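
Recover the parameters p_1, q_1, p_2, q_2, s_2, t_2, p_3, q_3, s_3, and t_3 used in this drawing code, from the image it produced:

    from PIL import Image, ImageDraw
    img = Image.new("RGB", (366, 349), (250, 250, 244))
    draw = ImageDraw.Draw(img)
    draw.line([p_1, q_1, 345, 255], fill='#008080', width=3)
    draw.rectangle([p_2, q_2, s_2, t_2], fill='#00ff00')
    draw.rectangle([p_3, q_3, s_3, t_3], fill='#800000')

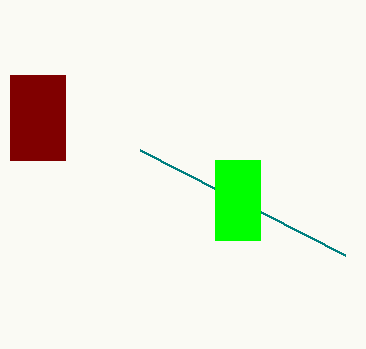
p_1 = 140, q_1 = 150, p_2 = 215, q_2 = 160, s_2 = 260, t_2 = 240, p_3 = 10, q_3 = 75, s_3 = 65, t_3 = 160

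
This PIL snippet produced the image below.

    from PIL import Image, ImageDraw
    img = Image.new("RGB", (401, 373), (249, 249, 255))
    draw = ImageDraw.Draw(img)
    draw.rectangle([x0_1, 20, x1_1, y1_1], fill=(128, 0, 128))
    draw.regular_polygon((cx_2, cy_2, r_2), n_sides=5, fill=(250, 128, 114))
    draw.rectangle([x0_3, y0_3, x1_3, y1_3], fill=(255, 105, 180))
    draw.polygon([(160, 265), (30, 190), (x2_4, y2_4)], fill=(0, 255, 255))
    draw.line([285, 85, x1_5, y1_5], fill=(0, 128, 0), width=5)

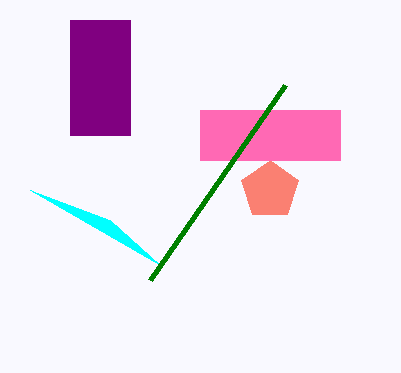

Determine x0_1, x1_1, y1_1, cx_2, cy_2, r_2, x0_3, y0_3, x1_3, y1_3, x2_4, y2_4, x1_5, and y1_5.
x0_1 = 70; x1_1 = 130; y1_1 = 135; cx_2 = 270; cy_2 = 190; r_2 = 30; x0_3 = 200; y0_3 = 110; x1_3 = 340; y1_3 = 160; x2_4 = 110; y2_4 = 220; x1_5 = 150; y1_5 = 280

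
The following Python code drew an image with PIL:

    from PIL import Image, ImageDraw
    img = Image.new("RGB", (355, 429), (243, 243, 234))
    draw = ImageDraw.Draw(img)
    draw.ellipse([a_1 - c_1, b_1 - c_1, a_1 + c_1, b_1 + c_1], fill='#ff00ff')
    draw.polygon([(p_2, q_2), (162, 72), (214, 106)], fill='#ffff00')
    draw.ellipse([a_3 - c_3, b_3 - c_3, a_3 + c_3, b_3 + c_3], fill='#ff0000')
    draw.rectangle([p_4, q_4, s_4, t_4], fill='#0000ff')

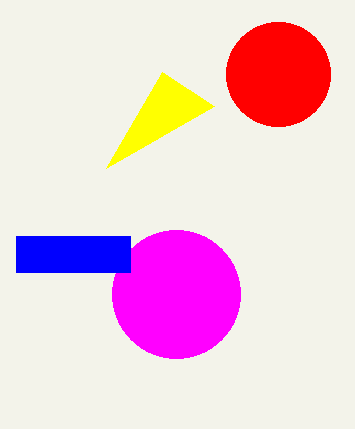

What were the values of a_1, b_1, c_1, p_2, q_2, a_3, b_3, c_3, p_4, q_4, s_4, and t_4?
a_1 = 176
b_1 = 294
c_1 = 64
p_2 = 106
q_2 = 168
a_3 = 278
b_3 = 74
c_3 = 52
p_4 = 16
q_4 = 236
s_4 = 130
t_4 = 272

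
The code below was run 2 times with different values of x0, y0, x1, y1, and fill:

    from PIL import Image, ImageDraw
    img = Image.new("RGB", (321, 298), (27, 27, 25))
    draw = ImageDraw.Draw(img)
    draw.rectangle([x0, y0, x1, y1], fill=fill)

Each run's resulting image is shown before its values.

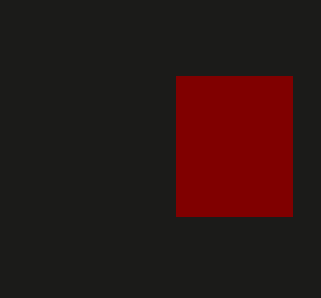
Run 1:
x0 = 176
y0 = 76
x1 = 292
y1 = 216
fill = 'maroon'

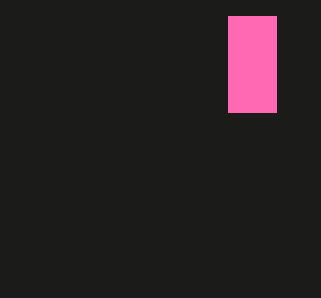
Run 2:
x0 = 228, y0 = 16, x1 = 276, y1 = 112, fill = 'hotpink'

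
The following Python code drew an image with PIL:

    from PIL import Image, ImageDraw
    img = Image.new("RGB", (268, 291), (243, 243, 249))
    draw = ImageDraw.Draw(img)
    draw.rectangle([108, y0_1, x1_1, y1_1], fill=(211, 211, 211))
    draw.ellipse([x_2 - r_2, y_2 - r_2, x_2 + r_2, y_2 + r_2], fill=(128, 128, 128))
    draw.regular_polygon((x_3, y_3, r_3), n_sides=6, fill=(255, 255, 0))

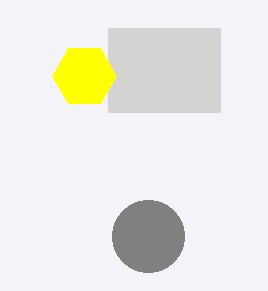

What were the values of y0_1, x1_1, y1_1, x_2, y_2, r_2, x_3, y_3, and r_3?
y0_1 = 28; x1_1 = 220; y1_1 = 112; x_2 = 148; y_2 = 236; r_2 = 36; x_3 = 84; y_3 = 76; r_3 = 32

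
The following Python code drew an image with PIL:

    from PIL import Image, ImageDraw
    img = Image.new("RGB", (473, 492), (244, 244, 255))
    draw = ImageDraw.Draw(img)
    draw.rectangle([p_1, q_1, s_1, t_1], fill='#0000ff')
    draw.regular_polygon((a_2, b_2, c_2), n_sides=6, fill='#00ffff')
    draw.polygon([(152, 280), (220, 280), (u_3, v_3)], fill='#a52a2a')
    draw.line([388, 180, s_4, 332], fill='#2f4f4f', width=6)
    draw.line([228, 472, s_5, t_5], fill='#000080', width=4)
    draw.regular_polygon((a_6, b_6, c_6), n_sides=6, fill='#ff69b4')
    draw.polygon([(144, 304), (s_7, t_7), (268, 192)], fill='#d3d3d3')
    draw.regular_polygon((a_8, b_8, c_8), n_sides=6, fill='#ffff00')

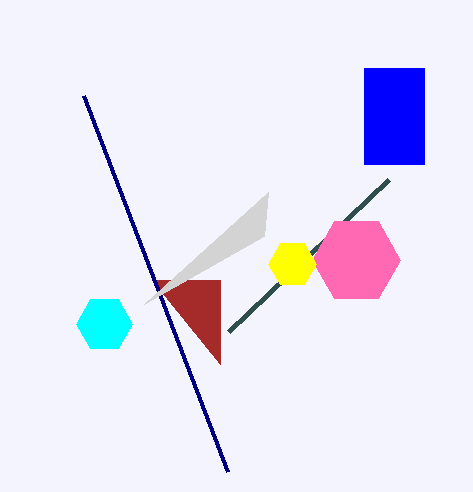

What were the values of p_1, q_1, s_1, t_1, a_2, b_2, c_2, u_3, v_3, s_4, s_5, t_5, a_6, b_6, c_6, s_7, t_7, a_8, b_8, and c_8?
p_1 = 364, q_1 = 68, s_1 = 424, t_1 = 164, a_2 = 104, b_2 = 324, c_2 = 28, u_3 = 220, v_3 = 364, s_4 = 228, s_5 = 84, t_5 = 96, a_6 = 356, b_6 = 260, c_6 = 44, s_7 = 264, t_7 = 236, a_8 = 292, b_8 = 264, c_8 = 24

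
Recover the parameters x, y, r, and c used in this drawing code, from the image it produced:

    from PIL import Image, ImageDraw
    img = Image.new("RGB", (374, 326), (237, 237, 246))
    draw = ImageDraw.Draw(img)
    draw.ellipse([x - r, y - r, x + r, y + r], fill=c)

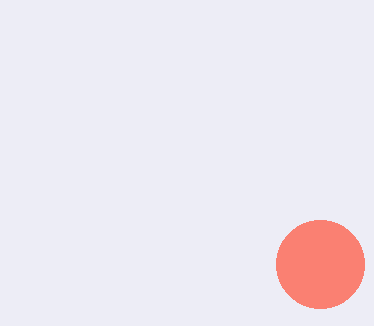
x = 320
y = 264
r = 44
c = 'salmon'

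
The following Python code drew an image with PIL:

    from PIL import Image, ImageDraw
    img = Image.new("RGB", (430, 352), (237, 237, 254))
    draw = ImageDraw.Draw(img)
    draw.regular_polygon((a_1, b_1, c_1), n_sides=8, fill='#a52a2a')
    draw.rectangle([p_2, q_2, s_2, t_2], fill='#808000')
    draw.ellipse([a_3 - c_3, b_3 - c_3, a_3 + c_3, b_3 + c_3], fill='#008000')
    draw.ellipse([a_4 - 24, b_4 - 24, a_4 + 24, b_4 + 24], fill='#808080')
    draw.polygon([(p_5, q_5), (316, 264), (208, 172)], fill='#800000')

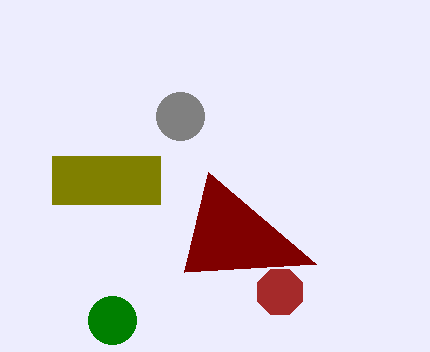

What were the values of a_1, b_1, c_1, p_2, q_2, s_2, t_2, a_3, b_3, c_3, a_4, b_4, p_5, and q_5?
a_1 = 280, b_1 = 292, c_1 = 24, p_2 = 52, q_2 = 156, s_2 = 160, t_2 = 204, a_3 = 112, b_3 = 320, c_3 = 24, a_4 = 180, b_4 = 116, p_5 = 184, q_5 = 272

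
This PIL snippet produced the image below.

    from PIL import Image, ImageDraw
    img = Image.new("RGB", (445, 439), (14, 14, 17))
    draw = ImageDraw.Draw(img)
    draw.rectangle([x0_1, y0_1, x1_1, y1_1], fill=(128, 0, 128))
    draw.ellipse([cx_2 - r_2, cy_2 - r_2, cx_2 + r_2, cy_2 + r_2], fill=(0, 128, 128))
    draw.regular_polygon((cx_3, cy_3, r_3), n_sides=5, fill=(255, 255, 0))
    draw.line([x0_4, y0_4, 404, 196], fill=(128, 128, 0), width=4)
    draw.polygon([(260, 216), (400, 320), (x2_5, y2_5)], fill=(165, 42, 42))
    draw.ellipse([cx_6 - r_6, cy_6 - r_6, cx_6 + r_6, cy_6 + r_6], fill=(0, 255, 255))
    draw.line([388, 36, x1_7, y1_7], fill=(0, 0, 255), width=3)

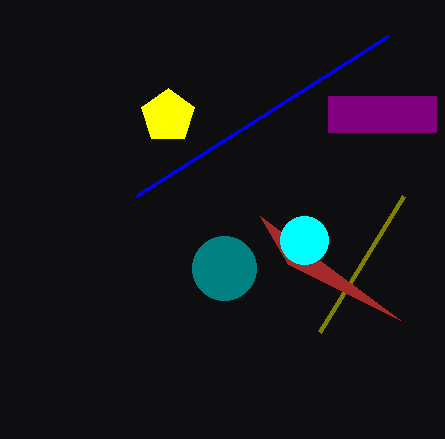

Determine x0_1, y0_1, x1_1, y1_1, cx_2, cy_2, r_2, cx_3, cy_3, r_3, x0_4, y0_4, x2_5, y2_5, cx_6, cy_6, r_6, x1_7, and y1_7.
x0_1 = 328; y0_1 = 96; x1_1 = 436; y1_1 = 132; cx_2 = 224; cy_2 = 268; r_2 = 32; cx_3 = 168; cy_3 = 116; r_3 = 28; x0_4 = 320; y0_4 = 332; x2_5 = 288; y2_5 = 264; cx_6 = 304; cy_6 = 240; r_6 = 24; x1_7 = 136; y1_7 = 196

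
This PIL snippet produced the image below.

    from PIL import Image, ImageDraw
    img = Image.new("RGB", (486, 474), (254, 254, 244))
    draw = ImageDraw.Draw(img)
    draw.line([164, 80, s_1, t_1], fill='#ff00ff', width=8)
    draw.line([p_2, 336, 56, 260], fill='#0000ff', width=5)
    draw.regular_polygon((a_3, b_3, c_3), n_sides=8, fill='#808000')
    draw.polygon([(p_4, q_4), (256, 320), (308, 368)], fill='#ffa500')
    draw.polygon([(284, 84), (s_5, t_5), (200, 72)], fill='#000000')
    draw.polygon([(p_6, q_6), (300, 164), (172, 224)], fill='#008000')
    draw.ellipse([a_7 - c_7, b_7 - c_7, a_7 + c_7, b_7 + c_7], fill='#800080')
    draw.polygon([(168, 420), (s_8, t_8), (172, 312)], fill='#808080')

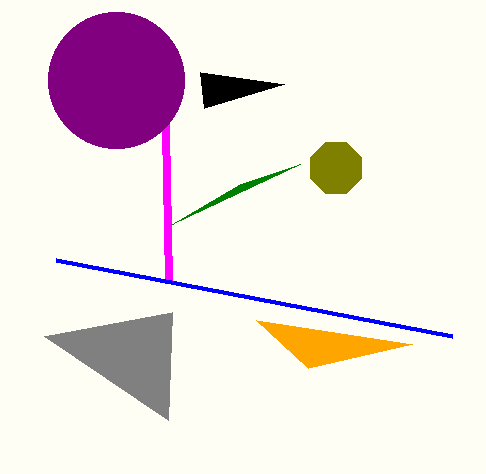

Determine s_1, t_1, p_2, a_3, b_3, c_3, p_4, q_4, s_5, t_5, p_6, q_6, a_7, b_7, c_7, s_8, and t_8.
s_1 = 168
t_1 = 280
p_2 = 452
a_3 = 336
b_3 = 168
c_3 = 28
p_4 = 412
q_4 = 344
s_5 = 204
t_5 = 108
p_6 = 240
q_6 = 184
a_7 = 116
b_7 = 80
c_7 = 68
s_8 = 44
t_8 = 336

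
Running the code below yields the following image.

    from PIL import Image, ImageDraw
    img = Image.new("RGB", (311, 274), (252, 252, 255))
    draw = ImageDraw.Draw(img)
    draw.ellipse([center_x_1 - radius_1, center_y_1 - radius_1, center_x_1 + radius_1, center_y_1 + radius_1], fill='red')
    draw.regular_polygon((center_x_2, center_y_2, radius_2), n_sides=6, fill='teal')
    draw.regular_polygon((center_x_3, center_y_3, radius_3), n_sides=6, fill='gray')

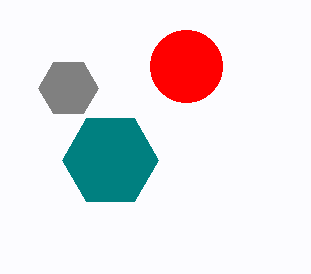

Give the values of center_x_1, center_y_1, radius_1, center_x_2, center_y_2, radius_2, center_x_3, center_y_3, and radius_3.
center_x_1 = 186; center_y_1 = 66; radius_1 = 36; center_x_2 = 110; center_y_2 = 160; radius_2 = 48; center_x_3 = 68; center_y_3 = 88; radius_3 = 30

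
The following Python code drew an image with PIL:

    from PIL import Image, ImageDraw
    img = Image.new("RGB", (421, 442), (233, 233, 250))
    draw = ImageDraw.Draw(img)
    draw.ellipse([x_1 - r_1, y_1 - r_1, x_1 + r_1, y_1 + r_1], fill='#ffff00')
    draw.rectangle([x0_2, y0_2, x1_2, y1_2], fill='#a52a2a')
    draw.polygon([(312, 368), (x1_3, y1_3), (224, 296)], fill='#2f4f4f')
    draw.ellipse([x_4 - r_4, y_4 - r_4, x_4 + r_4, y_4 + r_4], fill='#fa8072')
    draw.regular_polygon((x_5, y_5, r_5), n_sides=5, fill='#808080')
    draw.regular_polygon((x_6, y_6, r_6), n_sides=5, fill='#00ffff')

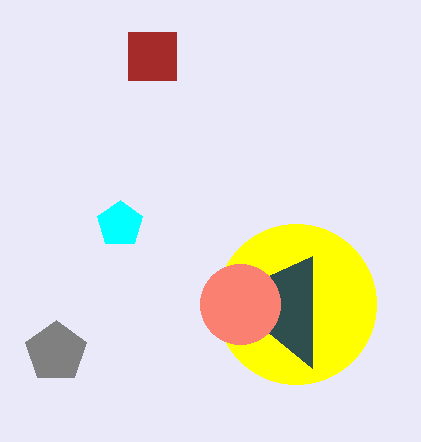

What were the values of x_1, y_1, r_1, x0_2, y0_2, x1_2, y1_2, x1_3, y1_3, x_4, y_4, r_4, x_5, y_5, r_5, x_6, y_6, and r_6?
x_1 = 296; y_1 = 304; r_1 = 80; x0_2 = 128; y0_2 = 32; x1_2 = 176; y1_2 = 80; x1_3 = 312; y1_3 = 256; x_4 = 240; y_4 = 304; r_4 = 40; x_5 = 56; y_5 = 352; r_5 = 32; x_6 = 120; y_6 = 224; r_6 = 24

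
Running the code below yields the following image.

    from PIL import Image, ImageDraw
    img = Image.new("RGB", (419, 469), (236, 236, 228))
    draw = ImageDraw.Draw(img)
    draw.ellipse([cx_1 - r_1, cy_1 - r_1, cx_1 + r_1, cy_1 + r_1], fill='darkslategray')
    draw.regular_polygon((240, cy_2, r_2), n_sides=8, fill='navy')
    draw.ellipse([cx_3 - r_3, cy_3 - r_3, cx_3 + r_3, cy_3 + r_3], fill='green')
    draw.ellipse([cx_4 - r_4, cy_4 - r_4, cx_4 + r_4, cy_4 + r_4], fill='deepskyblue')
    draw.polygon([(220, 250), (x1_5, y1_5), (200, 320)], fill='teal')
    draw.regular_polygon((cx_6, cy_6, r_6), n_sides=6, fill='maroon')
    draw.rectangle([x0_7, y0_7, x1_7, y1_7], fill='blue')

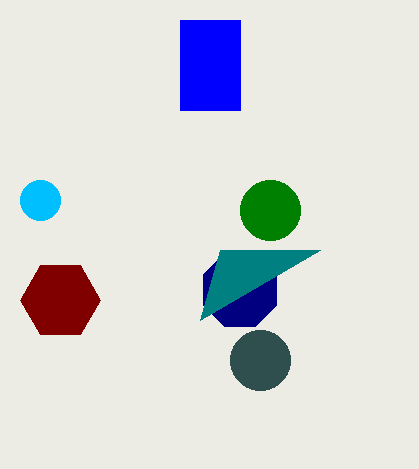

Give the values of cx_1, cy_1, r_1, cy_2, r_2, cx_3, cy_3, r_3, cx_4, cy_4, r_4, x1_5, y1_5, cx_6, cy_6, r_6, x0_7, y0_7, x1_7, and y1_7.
cx_1 = 260
cy_1 = 360
r_1 = 30
cy_2 = 290
r_2 = 40
cx_3 = 270
cy_3 = 210
r_3 = 30
cx_4 = 40
cy_4 = 200
r_4 = 20
x1_5 = 320
y1_5 = 250
cx_6 = 60
cy_6 = 300
r_6 = 40
x0_7 = 180
y0_7 = 20
x1_7 = 240
y1_7 = 110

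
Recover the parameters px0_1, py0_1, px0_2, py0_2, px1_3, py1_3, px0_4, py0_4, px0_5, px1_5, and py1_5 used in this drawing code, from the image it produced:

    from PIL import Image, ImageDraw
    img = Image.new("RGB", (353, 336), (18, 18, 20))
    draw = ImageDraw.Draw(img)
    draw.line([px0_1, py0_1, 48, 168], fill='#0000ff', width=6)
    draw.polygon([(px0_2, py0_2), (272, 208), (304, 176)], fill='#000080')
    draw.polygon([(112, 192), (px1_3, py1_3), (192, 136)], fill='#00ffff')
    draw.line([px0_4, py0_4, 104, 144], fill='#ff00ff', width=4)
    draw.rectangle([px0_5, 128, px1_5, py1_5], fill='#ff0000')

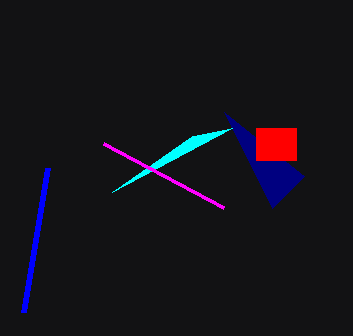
px0_1 = 24
py0_1 = 312
px0_2 = 224
py0_2 = 112
px1_3 = 232
py1_3 = 128
px0_4 = 224
py0_4 = 208
px0_5 = 256
px1_5 = 296
py1_5 = 160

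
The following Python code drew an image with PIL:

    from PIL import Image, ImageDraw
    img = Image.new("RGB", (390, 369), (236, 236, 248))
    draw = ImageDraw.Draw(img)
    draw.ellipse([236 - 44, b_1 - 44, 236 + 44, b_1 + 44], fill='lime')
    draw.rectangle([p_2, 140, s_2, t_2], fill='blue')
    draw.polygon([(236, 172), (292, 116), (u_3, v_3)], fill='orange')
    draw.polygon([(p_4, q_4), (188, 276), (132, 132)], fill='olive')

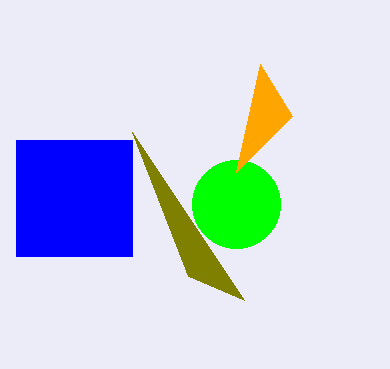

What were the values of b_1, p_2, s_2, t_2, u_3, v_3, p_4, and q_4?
b_1 = 204; p_2 = 16; s_2 = 132; t_2 = 256; u_3 = 260; v_3 = 64; p_4 = 244; q_4 = 300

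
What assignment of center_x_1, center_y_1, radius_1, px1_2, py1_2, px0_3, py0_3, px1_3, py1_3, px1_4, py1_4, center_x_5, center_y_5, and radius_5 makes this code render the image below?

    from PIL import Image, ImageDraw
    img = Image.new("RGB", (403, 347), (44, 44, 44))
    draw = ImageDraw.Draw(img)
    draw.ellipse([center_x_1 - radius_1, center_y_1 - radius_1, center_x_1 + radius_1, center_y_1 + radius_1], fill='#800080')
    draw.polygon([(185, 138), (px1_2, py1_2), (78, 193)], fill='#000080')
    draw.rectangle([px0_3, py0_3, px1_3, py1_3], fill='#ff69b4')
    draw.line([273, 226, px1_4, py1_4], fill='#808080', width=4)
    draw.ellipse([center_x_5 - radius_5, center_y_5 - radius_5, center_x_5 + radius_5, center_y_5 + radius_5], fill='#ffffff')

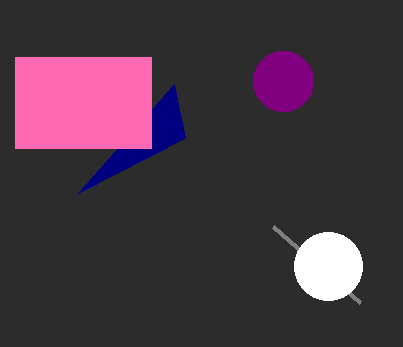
center_x_1 = 283, center_y_1 = 81, radius_1 = 30, px1_2 = 174, py1_2 = 84, px0_3 = 15, py0_3 = 57, px1_3 = 151, py1_3 = 148, px1_4 = 360, py1_4 = 302, center_x_5 = 328, center_y_5 = 266, radius_5 = 34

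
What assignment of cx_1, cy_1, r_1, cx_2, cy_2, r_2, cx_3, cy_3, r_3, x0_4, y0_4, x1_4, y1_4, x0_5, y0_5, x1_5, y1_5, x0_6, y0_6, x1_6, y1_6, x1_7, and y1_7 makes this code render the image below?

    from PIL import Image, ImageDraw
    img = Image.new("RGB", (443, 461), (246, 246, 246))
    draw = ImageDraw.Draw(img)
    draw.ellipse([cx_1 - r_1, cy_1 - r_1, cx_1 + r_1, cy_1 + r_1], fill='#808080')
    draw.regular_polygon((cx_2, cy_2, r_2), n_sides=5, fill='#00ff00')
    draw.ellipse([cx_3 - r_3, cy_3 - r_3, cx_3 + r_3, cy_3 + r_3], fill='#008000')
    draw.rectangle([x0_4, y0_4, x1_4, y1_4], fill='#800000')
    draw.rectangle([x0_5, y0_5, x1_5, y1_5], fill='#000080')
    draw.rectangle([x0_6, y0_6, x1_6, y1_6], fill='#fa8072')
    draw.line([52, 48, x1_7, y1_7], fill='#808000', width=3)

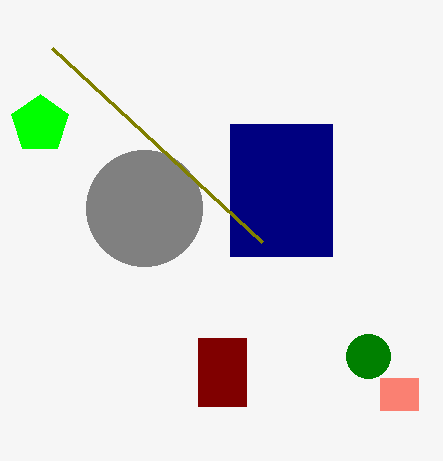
cx_1 = 144; cy_1 = 208; r_1 = 58; cx_2 = 40; cy_2 = 124; r_2 = 30; cx_3 = 368; cy_3 = 356; r_3 = 22; x0_4 = 198; y0_4 = 338; x1_4 = 246; y1_4 = 406; x0_5 = 230; y0_5 = 124; x1_5 = 332; y1_5 = 256; x0_6 = 380; y0_6 = 378; x1_6 = 418; y1_6 = 410; x1_7 = 262; y1_7 = 242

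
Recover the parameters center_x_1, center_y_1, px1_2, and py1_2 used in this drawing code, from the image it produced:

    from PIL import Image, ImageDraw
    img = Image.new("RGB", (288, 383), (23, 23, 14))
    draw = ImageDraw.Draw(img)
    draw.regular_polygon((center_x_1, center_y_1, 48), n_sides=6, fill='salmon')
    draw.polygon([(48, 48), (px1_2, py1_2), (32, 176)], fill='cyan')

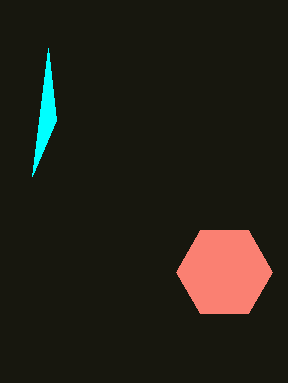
center_x_1 = 224, center_y_1 = 272, px1_2 = 56, py1_2 = 120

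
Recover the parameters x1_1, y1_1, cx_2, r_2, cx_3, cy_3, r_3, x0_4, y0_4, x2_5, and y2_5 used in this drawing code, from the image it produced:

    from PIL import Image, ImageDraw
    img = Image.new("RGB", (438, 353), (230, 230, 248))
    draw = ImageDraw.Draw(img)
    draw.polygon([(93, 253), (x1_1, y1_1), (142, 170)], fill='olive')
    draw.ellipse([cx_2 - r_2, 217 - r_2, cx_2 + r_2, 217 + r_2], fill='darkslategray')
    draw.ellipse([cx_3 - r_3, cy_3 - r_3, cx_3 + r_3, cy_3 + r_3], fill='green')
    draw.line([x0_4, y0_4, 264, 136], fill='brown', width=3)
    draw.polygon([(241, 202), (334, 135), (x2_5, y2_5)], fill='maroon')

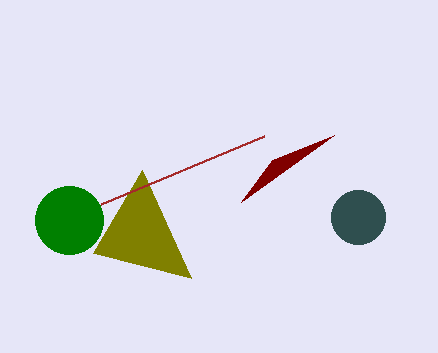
x1_1 = 191; y1_1 = 278; cx_2 = 358; r_2 = 27; cx_3 = 69; cy_3 = 220; r_3 = 34; x0_4 = 101; y0_4 = 204; x2_5 = 272; y2_5 = 160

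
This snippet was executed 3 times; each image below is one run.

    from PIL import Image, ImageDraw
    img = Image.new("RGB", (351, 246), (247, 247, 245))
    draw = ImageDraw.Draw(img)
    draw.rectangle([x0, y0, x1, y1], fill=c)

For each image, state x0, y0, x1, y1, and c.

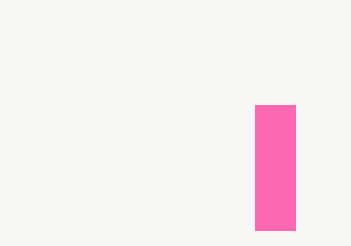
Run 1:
x0 = 255; y0 = 105; x1 = 295; y1 = 230; c = 'hotpink'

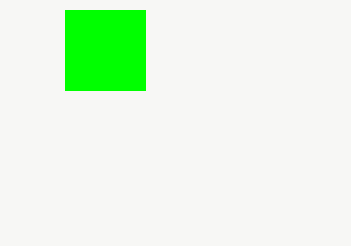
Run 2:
x0 = 65, y0 = 10, x1 = 145, y1 = 90, c = 'lime'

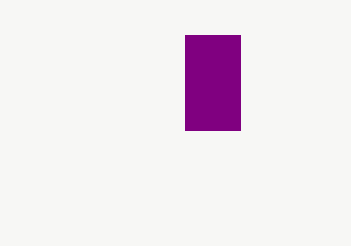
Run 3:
x0 = 185; y0 = 35; x1 = 240; y1 = 130; c = 'purple'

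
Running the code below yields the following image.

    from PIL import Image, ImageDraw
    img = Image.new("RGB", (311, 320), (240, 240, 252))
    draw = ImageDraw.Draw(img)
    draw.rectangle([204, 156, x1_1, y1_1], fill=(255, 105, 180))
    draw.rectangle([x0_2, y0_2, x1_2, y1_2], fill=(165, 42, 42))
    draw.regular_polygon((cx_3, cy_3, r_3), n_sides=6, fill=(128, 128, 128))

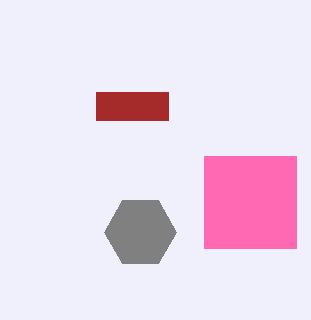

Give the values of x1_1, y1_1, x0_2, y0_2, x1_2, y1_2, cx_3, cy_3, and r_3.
x1_1 = 296
y1_1 = 248
x0_2 = 96
y0_2 = 92
x1_2 = 168
y1_2 = 120
cx_3 = 140
cy_3 = 232
r_3 = 36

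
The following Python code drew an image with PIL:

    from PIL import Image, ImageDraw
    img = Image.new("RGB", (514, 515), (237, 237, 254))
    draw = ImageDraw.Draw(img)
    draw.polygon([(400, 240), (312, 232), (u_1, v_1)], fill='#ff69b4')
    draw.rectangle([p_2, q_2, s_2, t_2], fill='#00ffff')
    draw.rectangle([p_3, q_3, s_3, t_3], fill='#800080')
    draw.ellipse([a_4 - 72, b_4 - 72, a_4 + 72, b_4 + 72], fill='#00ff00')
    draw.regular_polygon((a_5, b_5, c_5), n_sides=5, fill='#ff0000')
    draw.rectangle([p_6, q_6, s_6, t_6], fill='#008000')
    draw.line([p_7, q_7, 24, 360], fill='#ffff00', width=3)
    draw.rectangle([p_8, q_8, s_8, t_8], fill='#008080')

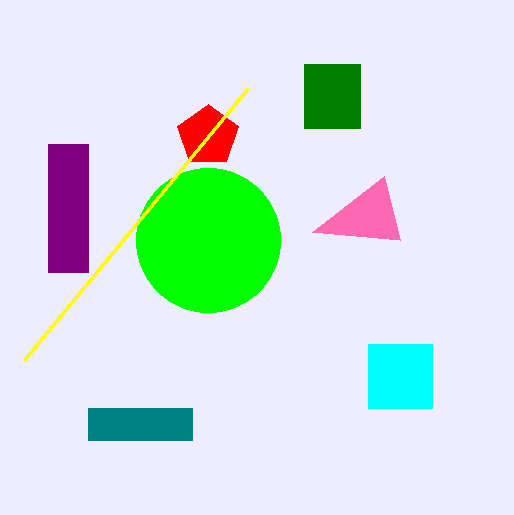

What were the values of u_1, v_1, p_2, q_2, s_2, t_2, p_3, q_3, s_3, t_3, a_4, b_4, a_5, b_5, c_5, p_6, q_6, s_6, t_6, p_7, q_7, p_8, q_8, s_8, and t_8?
u_1 = 384; v_1 = 176; p_2 = 368; q_2 = 344; s_2 = 432; t_2 = 408; p_3 = 48; q_3 = 144; s_3 = 88; t_3 = 272; a_4 = 208; b_4 = 240; a_5 = 208; b_5 = 136; c_5 = 32; p_6 = 304; q_6 = 64; s_6 = 360; t_6 = 128; p_7 = 248; q_7 = 88; p_8 = 88; q_8 = 408; s_8 = 192; t_8 = 440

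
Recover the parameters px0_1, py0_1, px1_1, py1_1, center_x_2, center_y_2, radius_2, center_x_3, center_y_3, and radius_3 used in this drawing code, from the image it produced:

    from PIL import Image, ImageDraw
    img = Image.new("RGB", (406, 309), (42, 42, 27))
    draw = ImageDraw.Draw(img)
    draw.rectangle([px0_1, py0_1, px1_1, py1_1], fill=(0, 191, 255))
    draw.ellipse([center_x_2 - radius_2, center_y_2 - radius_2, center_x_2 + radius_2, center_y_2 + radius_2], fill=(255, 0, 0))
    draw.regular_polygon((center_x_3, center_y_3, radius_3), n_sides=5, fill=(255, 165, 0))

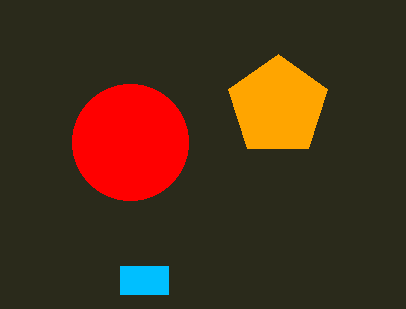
px0_1 = 120, py0_1 = 266, px1_1 = 168, py1_1 = 294, center_x_2 = 130, center_y_2 = 142, radius_2 = 58, center_x_3 = 278, center_y_3 = 106, radius_3 = 52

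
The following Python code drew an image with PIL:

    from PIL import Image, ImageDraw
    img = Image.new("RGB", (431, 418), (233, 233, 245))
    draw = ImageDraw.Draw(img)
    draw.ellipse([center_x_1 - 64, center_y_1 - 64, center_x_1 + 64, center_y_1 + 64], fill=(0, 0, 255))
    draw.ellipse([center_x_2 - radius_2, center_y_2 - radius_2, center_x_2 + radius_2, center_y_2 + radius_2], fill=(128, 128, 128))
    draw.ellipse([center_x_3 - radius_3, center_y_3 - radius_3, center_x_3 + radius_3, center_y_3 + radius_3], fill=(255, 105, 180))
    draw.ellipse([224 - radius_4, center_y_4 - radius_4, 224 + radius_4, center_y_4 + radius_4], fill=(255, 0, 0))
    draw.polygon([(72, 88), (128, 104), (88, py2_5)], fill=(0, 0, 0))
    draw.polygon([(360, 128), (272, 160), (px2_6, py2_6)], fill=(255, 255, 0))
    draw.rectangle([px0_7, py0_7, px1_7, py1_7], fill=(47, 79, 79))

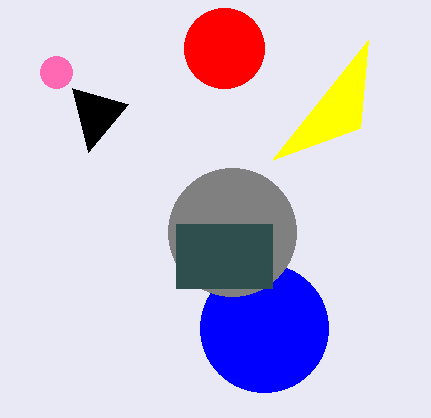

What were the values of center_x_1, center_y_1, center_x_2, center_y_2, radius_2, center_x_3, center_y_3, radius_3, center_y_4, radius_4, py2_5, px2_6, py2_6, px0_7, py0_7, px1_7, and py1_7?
center_x_1 = 264
center_y_1 = 328
center_x_2 = 232
center_y_2 = 232
radius_2 = 64
center_x_3 = 56
center_y_3 = 72
radius_3 = 16
center_y_4 = 48
radius_4 = 40
py2_5 = 152
px2_6 = 368
py2_6 = 40
px0_7 = 176
py0_7 = 224
px1_7 = 272
py1_7 = 288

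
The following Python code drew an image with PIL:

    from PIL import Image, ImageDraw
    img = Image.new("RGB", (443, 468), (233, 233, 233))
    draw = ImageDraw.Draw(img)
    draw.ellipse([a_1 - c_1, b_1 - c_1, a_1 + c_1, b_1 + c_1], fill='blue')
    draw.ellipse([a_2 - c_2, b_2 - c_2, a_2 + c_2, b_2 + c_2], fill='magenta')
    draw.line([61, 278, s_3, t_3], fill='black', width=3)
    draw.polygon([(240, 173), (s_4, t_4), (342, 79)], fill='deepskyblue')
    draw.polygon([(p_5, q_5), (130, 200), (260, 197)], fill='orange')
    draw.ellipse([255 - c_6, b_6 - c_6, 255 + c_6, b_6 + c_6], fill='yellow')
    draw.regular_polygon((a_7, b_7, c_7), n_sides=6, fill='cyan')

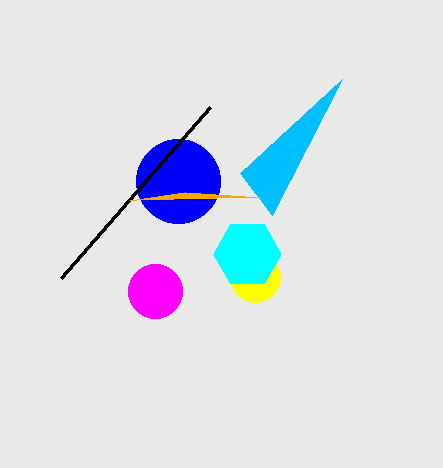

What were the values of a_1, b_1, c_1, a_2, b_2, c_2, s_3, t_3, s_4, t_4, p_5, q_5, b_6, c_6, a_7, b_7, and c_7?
a_1 = 178; b_1 = 181; c_1 = 42; a_2 = 155; b_2 = 291; c_2 = 27; s_3 = 210; t_3 = 107; s_4 = 272; t_4 = 215; p_5 = 185; q_5 = 192; b_6 = 277; c_6 = 25; a_7 = 247; b_7 = 254; c_7 = 34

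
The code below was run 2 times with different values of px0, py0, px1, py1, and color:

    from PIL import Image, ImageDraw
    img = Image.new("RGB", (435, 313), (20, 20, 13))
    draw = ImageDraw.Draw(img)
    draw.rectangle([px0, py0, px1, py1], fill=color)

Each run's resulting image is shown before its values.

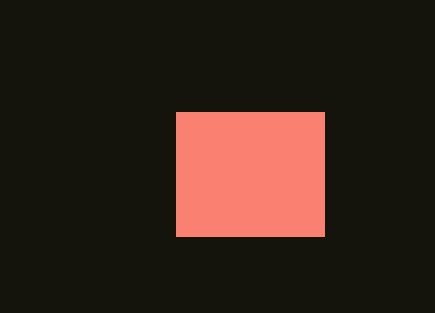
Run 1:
px0 = 176; py0 = 112; px1 = 324; py1 = 236; color = 'salmon'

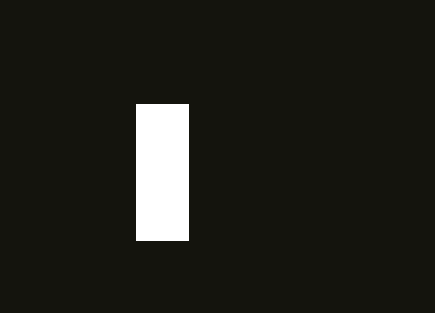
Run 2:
px0 = 136; py0 = 104; px1 = 188; py1 = 240; color = 'white'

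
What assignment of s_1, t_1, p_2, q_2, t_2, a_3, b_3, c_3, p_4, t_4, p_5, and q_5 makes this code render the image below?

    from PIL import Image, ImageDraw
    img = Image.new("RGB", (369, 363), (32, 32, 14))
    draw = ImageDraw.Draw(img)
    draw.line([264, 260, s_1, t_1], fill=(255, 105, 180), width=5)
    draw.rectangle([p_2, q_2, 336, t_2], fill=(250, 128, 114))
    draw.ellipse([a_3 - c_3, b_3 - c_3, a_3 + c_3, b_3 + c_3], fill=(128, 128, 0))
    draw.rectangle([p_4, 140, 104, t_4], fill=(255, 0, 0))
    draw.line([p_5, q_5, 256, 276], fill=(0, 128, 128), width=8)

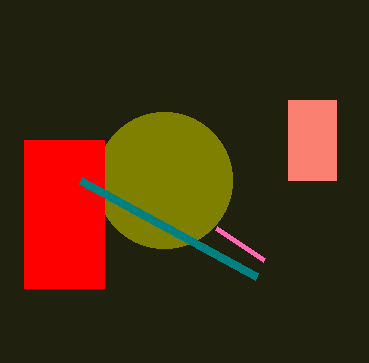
s_1 = 216
t_1 = 228
p_2 = 288
q_2 = 100
t_2 = 180
a_3 = 164
b_3 = 180
c_3 = 68
p_4 = 24
t_4 = 288
p_5 = 80
q_5 = 180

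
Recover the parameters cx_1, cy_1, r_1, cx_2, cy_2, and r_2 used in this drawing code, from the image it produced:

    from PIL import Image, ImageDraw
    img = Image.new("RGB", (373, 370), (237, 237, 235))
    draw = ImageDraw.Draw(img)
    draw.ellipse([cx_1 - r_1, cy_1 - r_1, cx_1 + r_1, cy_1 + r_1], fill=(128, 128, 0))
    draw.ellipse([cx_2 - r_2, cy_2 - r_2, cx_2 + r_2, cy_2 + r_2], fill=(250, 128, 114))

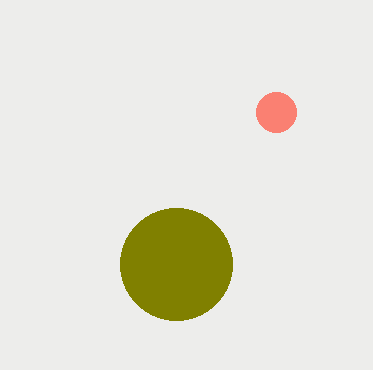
cx_1 = 176
cy_1 = 264
r_1 = 56
cx_2 = 276
cy_2 = 112
r_2 = 20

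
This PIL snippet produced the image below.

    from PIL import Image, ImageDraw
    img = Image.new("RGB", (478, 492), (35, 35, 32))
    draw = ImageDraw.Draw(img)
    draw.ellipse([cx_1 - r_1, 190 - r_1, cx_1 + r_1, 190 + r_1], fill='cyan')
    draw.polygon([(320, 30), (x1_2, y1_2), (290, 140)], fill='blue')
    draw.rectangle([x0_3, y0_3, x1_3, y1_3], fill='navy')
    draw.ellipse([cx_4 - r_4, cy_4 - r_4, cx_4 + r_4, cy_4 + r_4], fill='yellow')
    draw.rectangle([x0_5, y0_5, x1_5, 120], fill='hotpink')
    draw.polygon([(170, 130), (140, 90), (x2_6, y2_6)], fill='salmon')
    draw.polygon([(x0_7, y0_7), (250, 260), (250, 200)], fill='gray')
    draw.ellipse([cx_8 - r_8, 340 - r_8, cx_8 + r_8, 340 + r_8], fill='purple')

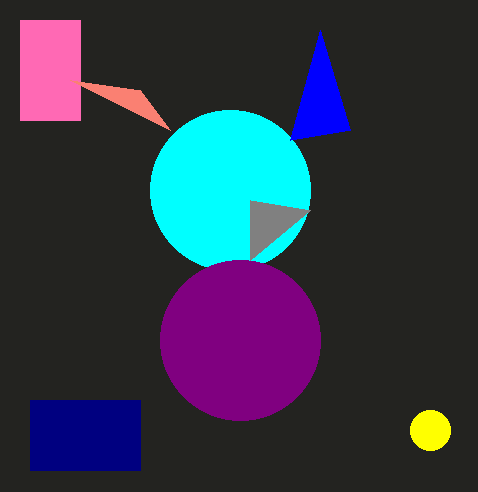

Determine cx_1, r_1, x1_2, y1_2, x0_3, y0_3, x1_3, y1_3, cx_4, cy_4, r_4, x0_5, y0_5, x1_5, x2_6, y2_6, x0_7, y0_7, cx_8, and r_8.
cx_1 = 230, r_1 = 80, x1_2 = 350, y1_2 = 130, x0_3 = 30, y0_3 = 400, x1_3 = 140, y1_3 = 470, cx_4 = 430, cy_4 = 430, r_4 = 20, x0_5 = 20, y0_5 = 20, x1_5 = 80, x2_6 = 70, y2_6 = 80, x0_7 = 310, y0_7 = 210, cx_8 = 240, r_8 = 80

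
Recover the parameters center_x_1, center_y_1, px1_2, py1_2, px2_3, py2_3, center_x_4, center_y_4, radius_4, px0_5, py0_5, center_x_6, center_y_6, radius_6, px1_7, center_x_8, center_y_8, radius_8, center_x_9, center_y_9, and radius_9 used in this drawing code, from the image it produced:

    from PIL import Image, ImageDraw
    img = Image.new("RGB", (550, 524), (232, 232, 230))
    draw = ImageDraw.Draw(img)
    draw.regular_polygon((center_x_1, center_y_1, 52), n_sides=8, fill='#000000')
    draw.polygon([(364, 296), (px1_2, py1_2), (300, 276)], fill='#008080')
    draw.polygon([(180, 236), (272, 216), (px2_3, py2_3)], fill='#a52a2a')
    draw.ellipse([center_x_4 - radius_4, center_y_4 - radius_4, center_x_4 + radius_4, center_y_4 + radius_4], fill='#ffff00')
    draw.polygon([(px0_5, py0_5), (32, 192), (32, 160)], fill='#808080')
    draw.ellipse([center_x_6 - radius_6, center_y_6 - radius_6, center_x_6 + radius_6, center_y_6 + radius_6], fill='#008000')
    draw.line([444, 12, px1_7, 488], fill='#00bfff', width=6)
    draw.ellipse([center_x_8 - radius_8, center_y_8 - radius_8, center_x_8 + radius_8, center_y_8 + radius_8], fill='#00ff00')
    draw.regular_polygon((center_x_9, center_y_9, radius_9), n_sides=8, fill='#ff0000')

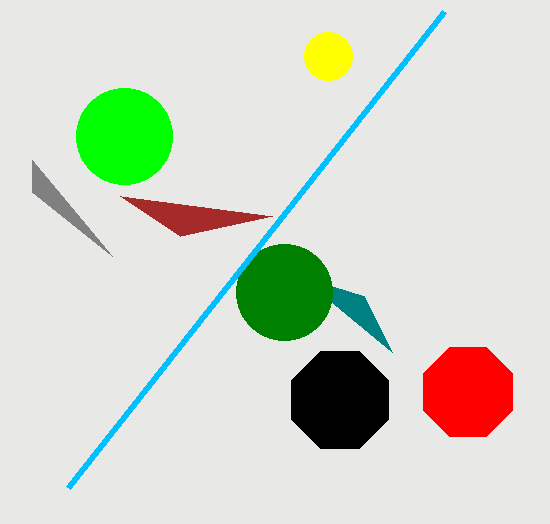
center_x_1 = 340, center_y_1 = 400, px1_2 = 392, py1_2 = 352, px2_3 = 120, py2_3 = 196, center_x_4 = 328, center_y_4 = 56, radius_4 = 24, px0_5 = 112, py0_5 = 256, center_x_6 = 284, center_y_6 = 292, radius_6 = 48, px1_7 = 68, center_x_8 = 124, center_y_8 = 136, radius_8 = 48, center_x_9 = 468, center_y_9 = 392, radius_9 = 48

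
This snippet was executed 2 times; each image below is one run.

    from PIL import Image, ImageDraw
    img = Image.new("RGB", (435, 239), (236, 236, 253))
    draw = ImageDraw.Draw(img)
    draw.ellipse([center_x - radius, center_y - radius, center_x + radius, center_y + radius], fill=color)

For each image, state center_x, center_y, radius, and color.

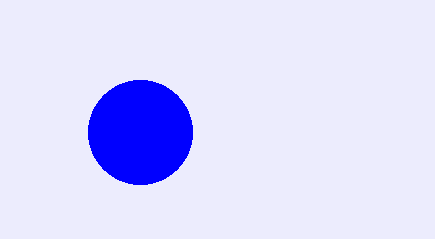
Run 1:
center_x = 140
center_y = 132
radius = 52
color = 'blue'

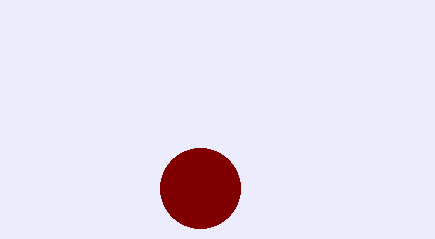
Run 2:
center_x = 200, center_y = 188, radius = 40, color = 'maroon'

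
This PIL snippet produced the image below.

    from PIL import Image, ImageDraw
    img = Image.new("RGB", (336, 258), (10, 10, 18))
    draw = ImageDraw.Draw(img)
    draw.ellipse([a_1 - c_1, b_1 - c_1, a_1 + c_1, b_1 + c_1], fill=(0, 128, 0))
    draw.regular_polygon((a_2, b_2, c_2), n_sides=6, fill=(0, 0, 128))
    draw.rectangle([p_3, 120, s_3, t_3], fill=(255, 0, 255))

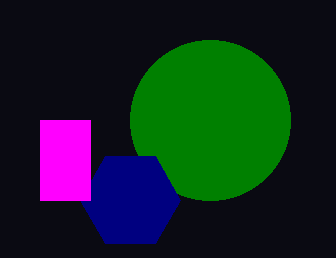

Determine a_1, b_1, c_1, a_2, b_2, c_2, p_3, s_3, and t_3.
a_1 = 210
b_1 = 120
c_1 = 80
a_2 = 130
b_2 = 200
c_2 = 50
p_3 = 40
s_3 = 90
t_3 = 200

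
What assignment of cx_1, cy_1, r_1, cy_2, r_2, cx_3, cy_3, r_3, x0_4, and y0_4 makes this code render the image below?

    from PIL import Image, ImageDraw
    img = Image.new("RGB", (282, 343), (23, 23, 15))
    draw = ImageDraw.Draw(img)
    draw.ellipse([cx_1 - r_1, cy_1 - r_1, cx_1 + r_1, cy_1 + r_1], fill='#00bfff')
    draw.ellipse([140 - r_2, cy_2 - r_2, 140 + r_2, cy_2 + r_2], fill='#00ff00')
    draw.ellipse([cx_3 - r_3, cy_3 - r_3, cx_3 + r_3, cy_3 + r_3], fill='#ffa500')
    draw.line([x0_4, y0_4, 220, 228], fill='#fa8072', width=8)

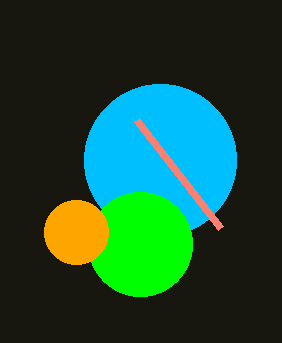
cx_1 = 160
cy_1 = 160
r_1 = 76
cy_2 = 244
r_2 = 52
cx_3 = 76
cy_3 = 232
r_3 = 32
x0_4 = 136
y0_4 = 120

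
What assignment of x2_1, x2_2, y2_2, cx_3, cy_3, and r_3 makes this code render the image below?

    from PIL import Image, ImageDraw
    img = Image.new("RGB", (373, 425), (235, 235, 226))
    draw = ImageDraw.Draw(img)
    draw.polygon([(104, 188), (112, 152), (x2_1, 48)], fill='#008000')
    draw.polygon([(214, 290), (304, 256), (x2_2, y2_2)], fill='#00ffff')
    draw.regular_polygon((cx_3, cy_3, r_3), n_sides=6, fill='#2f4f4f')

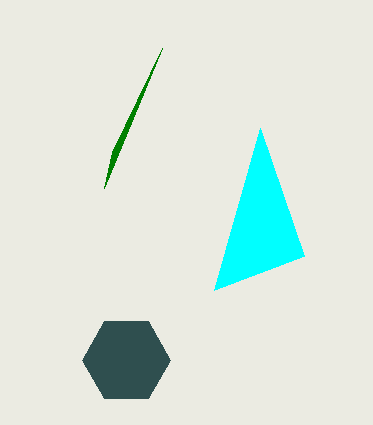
x2_1 = 162
x2_2 = 260
y2_2 = 128
cx_3 = 126
cy_3 = 360
r_3 = 44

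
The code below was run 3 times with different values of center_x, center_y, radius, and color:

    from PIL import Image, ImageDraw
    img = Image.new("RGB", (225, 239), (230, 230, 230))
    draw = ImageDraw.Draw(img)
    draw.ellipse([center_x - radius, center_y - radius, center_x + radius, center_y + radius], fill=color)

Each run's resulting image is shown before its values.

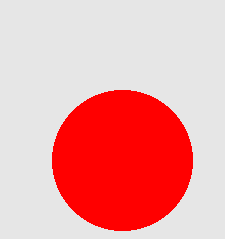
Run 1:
center_x = 122; center_y = 160; radius = 70; color = 'red'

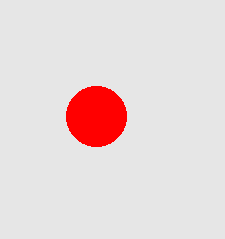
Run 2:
center_x = 96
center_y = 116
radius = 30
color = 'red'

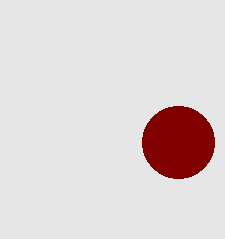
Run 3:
center_x = 178, center_y = 142, radius = 36, color = 'maroon'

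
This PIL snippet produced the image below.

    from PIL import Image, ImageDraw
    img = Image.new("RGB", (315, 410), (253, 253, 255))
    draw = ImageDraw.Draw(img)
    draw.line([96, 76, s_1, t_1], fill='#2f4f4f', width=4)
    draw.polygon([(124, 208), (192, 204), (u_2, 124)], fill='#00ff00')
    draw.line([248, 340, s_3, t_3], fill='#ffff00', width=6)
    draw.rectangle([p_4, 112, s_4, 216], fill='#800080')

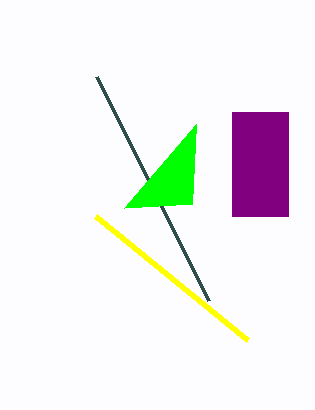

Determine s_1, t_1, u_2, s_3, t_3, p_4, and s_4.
s_1 = 208; t_1 = 300; u_2 = 196; s_3 = 96; t_3 = 216; p_4 = 232; s_4 = 288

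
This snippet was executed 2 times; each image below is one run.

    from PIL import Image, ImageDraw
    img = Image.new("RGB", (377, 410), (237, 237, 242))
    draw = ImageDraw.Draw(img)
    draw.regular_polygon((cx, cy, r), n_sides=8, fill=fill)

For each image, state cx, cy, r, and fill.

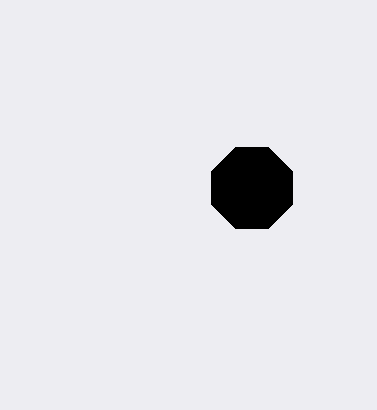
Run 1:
cx = 252, cy = 188, r = 44, fill = 'black'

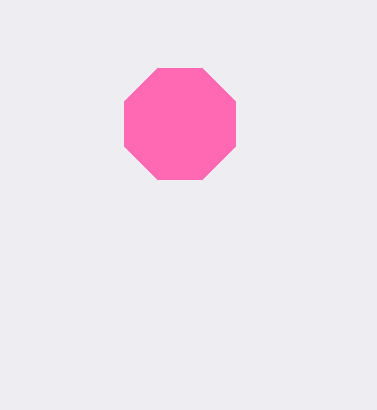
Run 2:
cx = 180, cy = 124, r = 60, fill = 'hotpink'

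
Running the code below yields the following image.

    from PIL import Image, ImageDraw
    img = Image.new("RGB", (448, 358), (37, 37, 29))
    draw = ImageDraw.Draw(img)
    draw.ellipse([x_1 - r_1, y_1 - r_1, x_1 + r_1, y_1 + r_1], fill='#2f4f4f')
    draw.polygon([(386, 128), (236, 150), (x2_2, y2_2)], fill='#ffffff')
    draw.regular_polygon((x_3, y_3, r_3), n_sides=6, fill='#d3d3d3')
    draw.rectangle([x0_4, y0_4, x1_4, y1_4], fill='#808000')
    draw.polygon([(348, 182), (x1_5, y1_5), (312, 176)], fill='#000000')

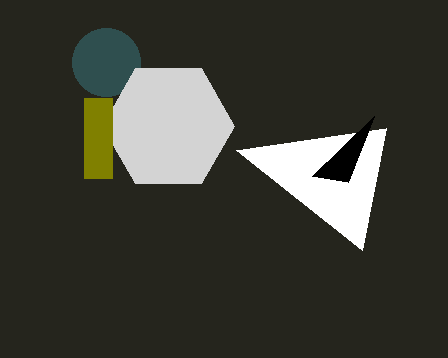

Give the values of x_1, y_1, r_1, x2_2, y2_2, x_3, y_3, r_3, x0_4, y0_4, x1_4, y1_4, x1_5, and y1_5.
x_1 = 106; y_1 = 62; r_1 = 34; x2_2 = 362; y2_2 = 250; x_3 = 168; y_3 = 126; r_3 = 66; x0_4 = 84; y0_4 = 98; x1_4 = 112; y1_4 = 178; x1_5 = 374; y1_5 = 116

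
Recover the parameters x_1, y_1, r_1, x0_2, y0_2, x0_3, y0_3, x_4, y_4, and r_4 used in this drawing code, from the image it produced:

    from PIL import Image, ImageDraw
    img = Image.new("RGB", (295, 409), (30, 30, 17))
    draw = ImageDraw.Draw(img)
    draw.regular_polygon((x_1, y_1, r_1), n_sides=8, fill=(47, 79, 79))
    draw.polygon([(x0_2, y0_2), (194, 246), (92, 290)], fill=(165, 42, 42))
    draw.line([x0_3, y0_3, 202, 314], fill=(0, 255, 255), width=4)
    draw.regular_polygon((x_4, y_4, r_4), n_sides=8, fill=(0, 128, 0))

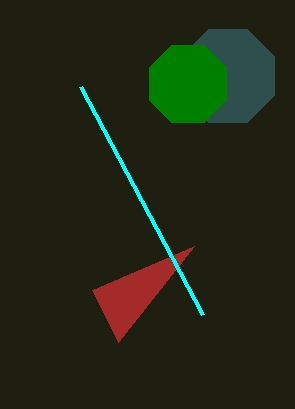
x_1 = 228, y_1 = 76, r_1 = 50, x0_2 = 118, y0_2 = 342, x0_3 = 80, y0_3 = 86, x_4 = 188, y_4 = 84, r_4 = 42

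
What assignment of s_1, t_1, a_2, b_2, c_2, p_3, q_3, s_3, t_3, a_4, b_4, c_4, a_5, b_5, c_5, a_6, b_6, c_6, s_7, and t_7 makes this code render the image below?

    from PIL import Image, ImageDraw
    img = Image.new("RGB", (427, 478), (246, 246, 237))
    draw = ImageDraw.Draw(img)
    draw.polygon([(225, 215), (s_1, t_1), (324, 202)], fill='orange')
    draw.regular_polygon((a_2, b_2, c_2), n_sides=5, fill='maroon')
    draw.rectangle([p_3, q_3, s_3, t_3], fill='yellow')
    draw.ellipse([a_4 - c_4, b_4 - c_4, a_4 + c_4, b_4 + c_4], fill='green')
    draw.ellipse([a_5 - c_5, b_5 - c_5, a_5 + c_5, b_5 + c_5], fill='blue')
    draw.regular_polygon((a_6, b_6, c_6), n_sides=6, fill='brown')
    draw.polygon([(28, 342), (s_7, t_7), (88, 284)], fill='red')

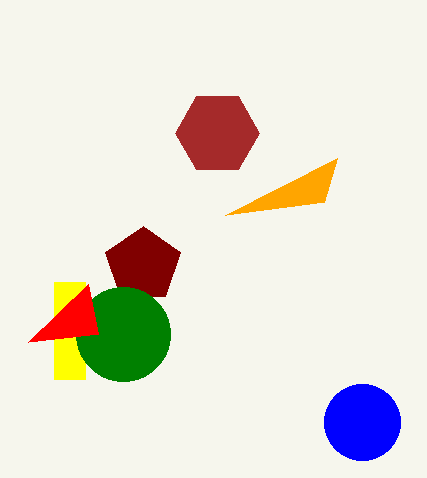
s_1 = 337; t_1 = 158; a_2 = 143; b_2 = 265; c_2 = 39; p_3 = 54; q_3 = 282; s_3 = 85; t_3 = 379; a_4 = 123; b_4 = 334; c_4 = 47; a_5 = 362; b_5 = 422; c_5 = 38; a_6 = 217; b_6 = 133; c_6 = 42; s_7 = 98; t_7 = 334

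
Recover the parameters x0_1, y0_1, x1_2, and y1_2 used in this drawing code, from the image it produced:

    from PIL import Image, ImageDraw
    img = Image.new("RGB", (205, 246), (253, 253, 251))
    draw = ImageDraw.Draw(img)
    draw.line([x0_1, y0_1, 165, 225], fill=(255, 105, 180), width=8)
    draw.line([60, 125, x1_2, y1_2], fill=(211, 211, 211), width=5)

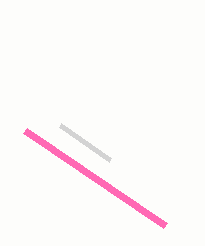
x0_1 = 25
y0_1 = 130
x1_2 = 110
y1_2 = 160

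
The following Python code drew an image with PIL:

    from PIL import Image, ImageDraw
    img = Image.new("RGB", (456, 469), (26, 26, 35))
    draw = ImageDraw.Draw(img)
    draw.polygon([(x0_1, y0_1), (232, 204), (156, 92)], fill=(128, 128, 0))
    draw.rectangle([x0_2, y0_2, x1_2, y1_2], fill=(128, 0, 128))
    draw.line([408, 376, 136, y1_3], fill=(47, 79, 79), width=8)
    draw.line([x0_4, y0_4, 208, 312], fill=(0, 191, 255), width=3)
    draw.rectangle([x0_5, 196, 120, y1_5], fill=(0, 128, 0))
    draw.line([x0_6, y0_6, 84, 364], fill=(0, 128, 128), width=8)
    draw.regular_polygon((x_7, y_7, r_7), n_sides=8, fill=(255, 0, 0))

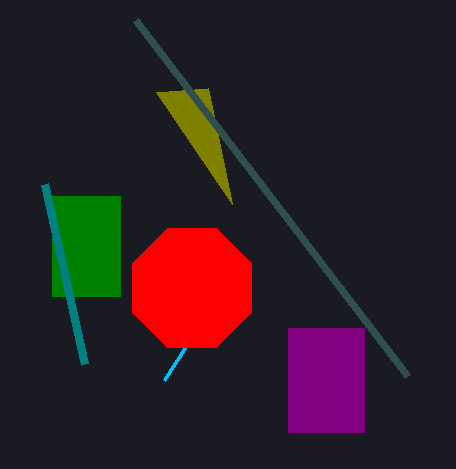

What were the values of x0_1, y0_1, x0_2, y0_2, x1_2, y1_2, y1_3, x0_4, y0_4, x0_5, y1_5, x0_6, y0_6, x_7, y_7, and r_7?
x0_1 = 208
y0_1 = 88
x0_2 = 288
y0_2 = 328
x1_2 = 364
y1_2 = 432
y1_3 = 20
x0_4 = 164
y0_4 = 380
x0_5 = 52
y1_5 = 296
x0_6 = 44
y0_6 = 184
x_7 = 192
y_7 = 288
r_7 = 64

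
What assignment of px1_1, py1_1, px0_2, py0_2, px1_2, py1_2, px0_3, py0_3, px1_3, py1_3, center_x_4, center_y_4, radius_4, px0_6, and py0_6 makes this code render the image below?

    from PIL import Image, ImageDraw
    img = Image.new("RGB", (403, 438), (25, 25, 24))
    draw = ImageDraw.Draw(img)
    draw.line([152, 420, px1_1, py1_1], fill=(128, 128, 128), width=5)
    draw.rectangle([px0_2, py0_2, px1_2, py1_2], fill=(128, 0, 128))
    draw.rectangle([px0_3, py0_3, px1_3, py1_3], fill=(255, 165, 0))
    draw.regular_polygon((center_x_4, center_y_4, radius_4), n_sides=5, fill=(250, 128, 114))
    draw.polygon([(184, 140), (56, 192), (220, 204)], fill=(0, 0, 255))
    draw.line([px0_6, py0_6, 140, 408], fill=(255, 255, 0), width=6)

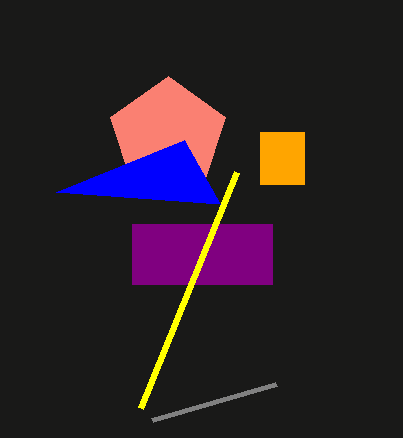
px1_1 = 276
py1_1 = 384
px0_2 = 132
py0_2 = 224
px1_2 = 272
py1_2 = 284
px0_3 = 260
py0_3 = 132
px1_3 = 304
py1_3 = 184
center_x_4 = 168
center_y_4 = 136
radius_4 = 60
px0_6 = 236
py0_6 = 172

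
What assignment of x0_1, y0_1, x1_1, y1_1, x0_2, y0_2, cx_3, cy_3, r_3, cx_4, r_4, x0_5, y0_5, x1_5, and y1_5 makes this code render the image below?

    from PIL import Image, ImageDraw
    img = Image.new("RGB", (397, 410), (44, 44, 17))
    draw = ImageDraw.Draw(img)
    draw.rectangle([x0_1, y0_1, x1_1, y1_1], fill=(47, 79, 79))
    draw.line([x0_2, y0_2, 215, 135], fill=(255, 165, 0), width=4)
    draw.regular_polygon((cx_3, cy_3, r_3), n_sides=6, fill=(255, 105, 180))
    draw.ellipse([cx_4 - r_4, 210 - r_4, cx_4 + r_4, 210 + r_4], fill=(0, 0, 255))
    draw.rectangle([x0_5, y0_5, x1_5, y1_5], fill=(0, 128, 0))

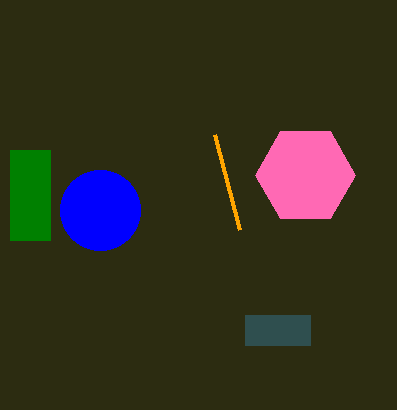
x0_1 = 245; y0_1 = 315; x1_1 = 310; y1_1 = 345; x0_2 = 240; y0_2 = 230; cx_3 = 305; cy_3 = 175; r_3 = 50; cx_4 = 100; r_4 = 40; x0_5 = 10; y0_5 = 150; x1_5 = 50; y1_5 = 240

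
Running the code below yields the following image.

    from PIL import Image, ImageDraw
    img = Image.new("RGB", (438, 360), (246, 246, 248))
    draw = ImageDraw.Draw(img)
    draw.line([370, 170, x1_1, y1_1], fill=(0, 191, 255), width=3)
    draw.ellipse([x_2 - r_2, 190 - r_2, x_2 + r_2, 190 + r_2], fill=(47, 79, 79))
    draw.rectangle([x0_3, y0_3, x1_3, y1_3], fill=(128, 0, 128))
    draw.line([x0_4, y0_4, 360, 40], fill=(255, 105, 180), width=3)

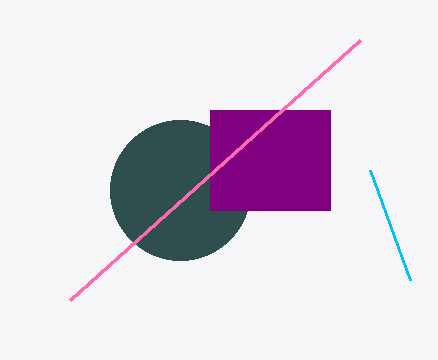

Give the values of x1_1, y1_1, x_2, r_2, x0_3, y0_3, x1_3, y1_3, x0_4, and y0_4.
x1_1 = 410; y1_1 = 280; x_2 = 180; r_2 = 70; x0_3 = 210; y0_3 = 110; x1_3 = 330; y1_3 = 210; x0_4 = 70; y0_4 = 300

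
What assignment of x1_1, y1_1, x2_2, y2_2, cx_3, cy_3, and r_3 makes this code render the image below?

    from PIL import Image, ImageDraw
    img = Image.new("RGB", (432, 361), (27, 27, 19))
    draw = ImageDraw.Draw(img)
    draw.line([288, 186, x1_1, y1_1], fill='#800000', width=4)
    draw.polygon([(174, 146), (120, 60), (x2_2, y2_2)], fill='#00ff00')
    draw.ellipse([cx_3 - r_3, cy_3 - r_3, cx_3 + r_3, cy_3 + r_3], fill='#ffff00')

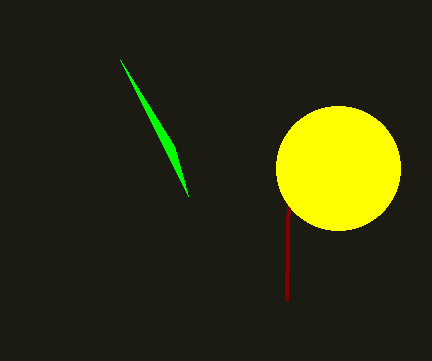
x1_1 = 286, y1_1 = 300, x2_2 = 188, y2_2 = 196, cx_3 = 338, cy_3 = 168, r_3 = 62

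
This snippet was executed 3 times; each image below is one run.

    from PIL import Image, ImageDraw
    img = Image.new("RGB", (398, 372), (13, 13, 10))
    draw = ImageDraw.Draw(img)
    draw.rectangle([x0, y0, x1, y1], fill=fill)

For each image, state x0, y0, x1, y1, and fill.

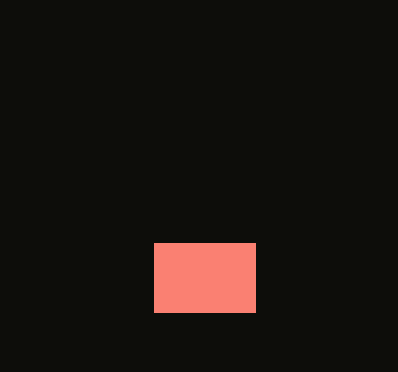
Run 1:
x0 = 154, y0 = 243, x1 = 255, y1 = 312, fill = 'salmon'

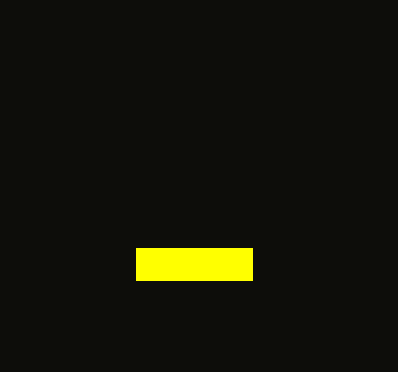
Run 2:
x0 = 136; y0 = 248; x1 = 252; y1 = 280; fill = 'yellow'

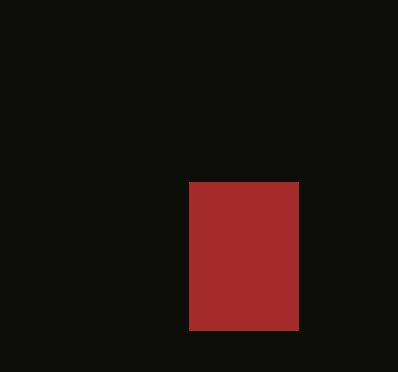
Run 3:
x0 = 189; y0 = 182; x1 = 298; y1 = 330; fill = 'brown'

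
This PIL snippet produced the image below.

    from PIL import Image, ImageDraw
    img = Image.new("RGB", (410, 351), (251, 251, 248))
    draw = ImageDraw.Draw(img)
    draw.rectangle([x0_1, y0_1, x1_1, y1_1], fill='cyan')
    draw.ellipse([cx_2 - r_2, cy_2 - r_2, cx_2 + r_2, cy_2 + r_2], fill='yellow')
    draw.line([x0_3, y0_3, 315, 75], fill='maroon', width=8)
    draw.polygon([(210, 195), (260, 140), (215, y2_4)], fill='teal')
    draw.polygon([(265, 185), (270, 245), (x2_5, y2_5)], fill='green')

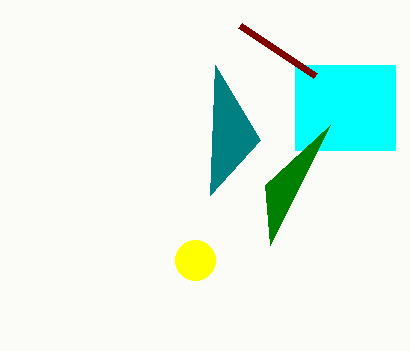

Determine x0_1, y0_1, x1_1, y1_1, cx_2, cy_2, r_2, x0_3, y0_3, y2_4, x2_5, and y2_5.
x0_1 = 295, y0_1 = 65, x1_1 = 395, y1_1 = 150, cx_2 = 195, cy_2 = 260, r_2 = 20, x0_3 = 240, y0_3 = 25, y2_4 = 65, x2_5 = 330, y2_5 = 125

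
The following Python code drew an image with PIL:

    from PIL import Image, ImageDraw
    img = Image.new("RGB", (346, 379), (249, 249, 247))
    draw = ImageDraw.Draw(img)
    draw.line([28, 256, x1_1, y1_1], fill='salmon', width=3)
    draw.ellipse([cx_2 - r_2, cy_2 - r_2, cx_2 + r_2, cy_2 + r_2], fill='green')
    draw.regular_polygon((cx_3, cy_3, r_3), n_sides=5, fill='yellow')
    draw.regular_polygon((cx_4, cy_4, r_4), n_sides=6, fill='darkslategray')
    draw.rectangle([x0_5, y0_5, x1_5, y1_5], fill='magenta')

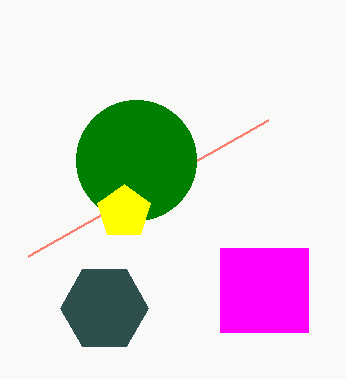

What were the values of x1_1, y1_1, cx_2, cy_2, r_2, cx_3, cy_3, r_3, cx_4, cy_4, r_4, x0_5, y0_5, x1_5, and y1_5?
x1_1 = 268
y1_1 = 120
cx_2 = 136
cy_2 = 160
r_2 = 60
cx_3 = 124
cy_3 = 212
r_3 = 28
cx_4 = 104
cy_4 = 308
r_4 = 44
x0_5 = 220
y0_5 = 248
x1_5 = 308
y1_5 = 332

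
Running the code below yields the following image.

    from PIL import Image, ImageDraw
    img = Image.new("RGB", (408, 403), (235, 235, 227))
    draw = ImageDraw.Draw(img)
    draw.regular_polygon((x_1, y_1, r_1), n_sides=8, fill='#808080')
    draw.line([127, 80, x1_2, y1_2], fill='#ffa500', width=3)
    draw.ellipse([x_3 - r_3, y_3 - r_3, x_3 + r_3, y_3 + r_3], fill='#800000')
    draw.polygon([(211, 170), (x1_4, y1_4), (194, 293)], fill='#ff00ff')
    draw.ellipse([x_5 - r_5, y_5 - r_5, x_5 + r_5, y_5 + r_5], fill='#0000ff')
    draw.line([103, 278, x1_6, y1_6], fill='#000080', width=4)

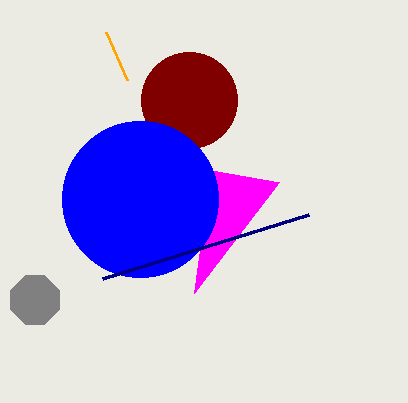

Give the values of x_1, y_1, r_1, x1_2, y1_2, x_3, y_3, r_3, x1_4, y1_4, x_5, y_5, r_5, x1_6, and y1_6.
x_1 = 35
y_1 = 300
r_1 = 26
x1_2 = 106
y1_2 = 32
x_3 = 189
y_3 = 100
r_3 = 48
x1_4 = 279
y1_4 = 182
x_5 = 140
y_5 = 199
r_5 = 78
x1_6 = 309
y1_6 = 214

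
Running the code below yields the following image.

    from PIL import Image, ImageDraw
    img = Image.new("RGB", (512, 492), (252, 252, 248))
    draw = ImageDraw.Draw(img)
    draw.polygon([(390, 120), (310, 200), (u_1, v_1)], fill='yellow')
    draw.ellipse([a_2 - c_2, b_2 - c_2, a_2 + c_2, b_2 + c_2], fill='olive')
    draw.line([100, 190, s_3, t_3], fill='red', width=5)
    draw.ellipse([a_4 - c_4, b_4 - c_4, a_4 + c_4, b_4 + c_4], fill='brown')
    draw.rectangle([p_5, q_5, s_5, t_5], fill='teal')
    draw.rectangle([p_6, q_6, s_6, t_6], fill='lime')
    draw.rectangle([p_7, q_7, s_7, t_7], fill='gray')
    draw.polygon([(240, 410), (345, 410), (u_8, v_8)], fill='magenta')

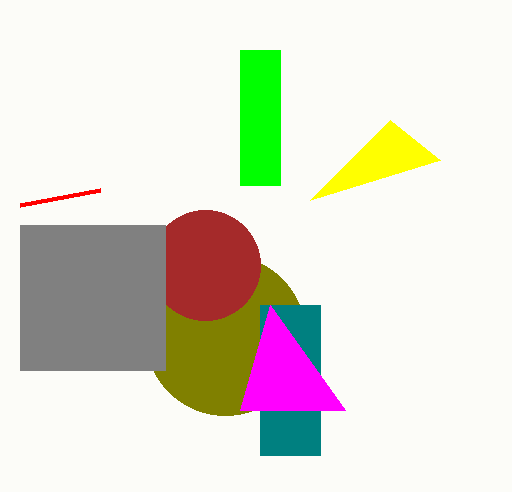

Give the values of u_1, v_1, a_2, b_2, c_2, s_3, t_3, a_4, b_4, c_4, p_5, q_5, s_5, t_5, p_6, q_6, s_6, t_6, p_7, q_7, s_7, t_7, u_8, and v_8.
u_1 = 440; v_1 = 160; a_2 = 225; b_2 = 335; c_2 = 80; s_3 = 20; t_3 = 205; a_4 = 205; b_4 = 265; c_4 = 55; p_5 = 260; q_5 = 305; s_5 = 320; t_5 = 455; p_6 = 240; q_6 = 50; s_6 = 280; t_6 = 185; p_7 = 20; q_7 = 225; s_7 = 165; t_7 = 370; u_8 = 270; v_8 = 305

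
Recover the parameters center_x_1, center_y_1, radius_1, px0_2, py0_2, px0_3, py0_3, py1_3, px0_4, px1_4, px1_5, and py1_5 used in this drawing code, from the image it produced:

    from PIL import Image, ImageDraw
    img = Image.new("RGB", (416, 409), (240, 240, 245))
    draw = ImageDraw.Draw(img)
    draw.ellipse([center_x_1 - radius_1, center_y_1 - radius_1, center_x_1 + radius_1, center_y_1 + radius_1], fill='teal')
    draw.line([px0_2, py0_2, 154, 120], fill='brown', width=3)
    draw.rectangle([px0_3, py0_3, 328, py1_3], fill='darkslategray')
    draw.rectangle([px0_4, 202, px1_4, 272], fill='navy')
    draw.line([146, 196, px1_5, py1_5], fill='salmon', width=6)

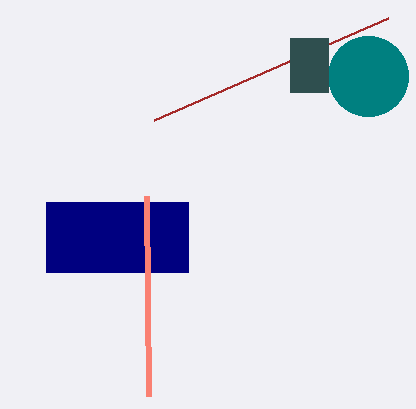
center_x_1 = 368; center_y_1 = 76; radius_1 = 40; px0_2 = 388; py0_2 = 18; px0_3 = 290; py0_3 = 38; py1_3 = 92; px0_4 = 46; px1_4 = 188; px1_5 = 148; py1_5 = 396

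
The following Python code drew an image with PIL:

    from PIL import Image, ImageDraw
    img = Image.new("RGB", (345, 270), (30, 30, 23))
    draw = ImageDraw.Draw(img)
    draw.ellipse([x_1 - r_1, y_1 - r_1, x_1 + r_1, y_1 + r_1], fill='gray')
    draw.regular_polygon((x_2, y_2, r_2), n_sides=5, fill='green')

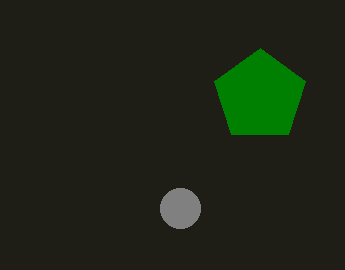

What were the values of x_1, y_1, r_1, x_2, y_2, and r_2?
x_1 = 180, y_1 = 208, r_1 = 20, x_2 = 260, y_2 = 96, r_2 = 48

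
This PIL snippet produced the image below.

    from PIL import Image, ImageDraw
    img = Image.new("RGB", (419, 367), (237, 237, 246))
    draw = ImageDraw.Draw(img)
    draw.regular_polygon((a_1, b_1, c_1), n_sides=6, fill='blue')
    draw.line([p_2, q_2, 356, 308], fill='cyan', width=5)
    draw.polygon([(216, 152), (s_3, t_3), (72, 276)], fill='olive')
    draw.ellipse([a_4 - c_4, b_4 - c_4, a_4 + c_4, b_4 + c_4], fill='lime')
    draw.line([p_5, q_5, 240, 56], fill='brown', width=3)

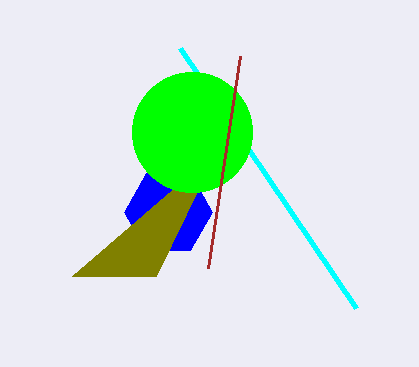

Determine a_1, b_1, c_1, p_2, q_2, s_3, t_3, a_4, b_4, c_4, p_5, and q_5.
a_1 = 168, b_1 = 212, c_1 = 44, p_2 = 180, q_2 = 48, s_3 = 156, t_3 = 276, a_4 = 192, b_4 = 132, c_4 = 60, p_5 = 208, q_5 = 268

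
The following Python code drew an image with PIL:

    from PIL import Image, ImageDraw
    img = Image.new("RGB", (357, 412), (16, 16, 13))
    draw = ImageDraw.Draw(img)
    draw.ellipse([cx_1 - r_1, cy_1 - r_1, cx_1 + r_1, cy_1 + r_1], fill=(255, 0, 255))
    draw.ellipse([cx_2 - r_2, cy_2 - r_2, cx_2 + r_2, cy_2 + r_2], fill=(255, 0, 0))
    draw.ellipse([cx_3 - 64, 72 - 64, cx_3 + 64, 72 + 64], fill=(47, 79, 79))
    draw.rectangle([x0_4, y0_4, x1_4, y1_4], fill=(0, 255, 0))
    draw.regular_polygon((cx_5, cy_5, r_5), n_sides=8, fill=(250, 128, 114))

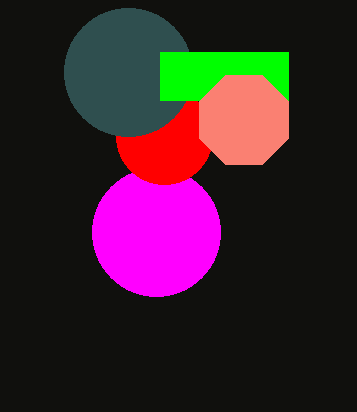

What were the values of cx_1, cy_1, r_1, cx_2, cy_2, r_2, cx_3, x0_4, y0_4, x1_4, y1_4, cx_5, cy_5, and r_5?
cx_1 = 156, cy_1 = 232, r_1 = 64, cx_2 = 164, cy_2 = 136, r_2 = 48, cx_3 = 128, x0_4 = 160, y0_4 = 52, x1_4 = 288, y1_4 = 100, cx_5 = 244, cy_5 = 120, r_5 = 48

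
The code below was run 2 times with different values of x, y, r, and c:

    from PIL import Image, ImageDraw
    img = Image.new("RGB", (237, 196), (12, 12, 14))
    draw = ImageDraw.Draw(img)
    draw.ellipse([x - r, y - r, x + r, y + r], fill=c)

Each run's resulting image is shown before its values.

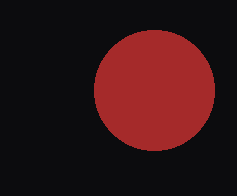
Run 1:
x = 154; y = 90; r = 60; c = 'brown'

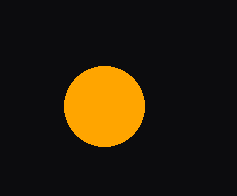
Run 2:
x = 104, y = 106, r = 40, c = 'orange'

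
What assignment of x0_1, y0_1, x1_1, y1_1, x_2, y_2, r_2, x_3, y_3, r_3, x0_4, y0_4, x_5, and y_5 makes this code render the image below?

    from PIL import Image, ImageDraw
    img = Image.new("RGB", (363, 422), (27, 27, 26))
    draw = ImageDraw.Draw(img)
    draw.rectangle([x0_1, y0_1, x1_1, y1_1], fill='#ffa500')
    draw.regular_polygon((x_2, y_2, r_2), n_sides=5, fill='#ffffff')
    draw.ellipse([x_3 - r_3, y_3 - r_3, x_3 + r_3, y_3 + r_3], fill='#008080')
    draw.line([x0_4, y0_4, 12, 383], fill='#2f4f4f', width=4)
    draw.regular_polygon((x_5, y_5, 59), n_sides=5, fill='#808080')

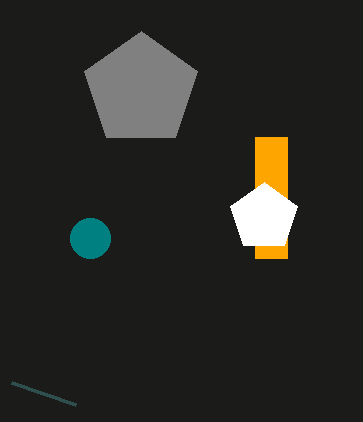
x0_1 = 255; y0_1 = 137; x1_1 = 287; y1_1 = 258; x_2 = 264; y_2 = 217; r_2 = 35; x_3 = 90; y_3 = 238; r_3 = 20; x0_4 = 76; y0_4 = 405; x_5 = 141; y_5 = 90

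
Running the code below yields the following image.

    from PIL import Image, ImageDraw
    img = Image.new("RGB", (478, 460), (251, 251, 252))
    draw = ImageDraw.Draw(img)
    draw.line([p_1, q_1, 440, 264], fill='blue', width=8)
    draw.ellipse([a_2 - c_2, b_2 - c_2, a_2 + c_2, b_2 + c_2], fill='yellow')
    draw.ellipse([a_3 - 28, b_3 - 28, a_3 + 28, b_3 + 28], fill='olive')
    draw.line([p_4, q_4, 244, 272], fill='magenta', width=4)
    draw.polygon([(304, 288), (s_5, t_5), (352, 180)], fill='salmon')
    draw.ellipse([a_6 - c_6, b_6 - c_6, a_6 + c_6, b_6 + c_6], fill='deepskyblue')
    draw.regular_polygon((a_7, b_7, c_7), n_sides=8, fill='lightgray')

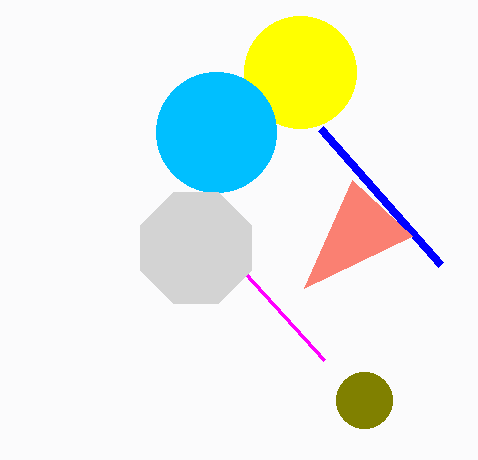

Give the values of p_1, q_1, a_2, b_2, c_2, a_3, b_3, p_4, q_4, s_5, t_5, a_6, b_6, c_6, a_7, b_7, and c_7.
p_1 = 320
q_1 = 128
a_2 = 300
b_2 = 72
c_2 = 56
a_3 = 364
b_3 = 400
p_4 = 324
q_4 = 360
s_5 = 412
t_5 = 236
a_6 = 216
b_6 = 132
c_6 = 60
a_7 = 196
b_7 = 248
c_7 = 60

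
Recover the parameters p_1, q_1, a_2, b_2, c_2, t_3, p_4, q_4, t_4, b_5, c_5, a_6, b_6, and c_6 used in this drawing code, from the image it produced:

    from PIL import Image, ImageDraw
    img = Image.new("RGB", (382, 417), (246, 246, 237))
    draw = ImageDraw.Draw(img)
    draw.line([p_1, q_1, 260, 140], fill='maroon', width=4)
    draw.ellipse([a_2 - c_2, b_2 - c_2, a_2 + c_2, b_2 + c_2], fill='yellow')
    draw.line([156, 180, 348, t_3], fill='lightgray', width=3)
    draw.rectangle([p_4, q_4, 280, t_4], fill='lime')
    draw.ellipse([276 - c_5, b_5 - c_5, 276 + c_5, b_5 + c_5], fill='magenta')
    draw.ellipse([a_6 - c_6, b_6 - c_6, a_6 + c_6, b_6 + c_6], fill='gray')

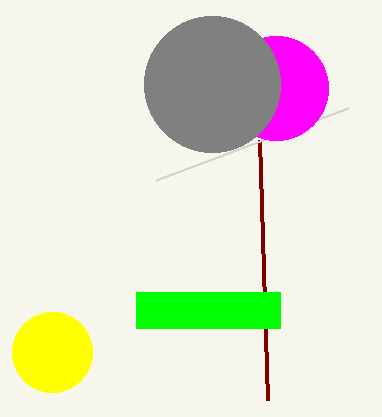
p_1 = 268; q_1 = 400; a_2 = 52; b_2 = 352; c_2 = 40; t_3 = 108; p_4 = 136; q_4 = 292; t_4 = 328; b_5 = 88; c_5 = 52; a_6 = 212; b_6 = 84; c_6 = 68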